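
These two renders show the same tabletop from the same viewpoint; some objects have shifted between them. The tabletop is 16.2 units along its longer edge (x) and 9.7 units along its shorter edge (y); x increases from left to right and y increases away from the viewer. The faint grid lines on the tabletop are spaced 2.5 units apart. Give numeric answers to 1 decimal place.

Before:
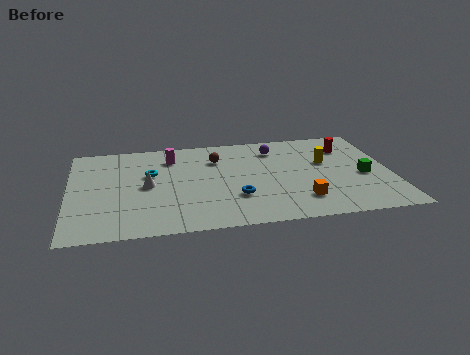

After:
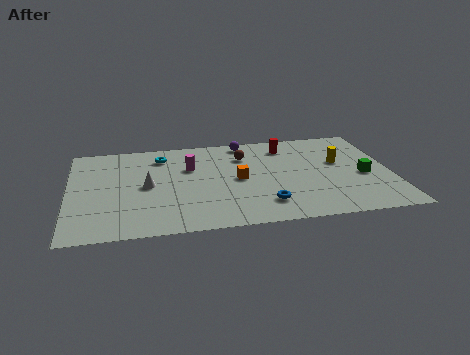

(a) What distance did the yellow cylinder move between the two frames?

0.7

From (13.0, 5.9) to (13.7, 5.8), the yellow cylinder covered √(0.7² + 0.1²) ≈ 0.7 units.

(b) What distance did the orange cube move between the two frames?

4.0

The orange cube was near (11.5, 2.2) before and (8.5, 4.8) after, so it travelled √(3.0² + 2.6²) ≈ 4.0 units.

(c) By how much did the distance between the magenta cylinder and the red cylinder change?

-3.8

They were about 9.0 units apart before and 5.2 after — 3.8 units closer together.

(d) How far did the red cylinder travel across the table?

3.2

From (14.2, 7.3) to (11.1, 7.9), the red cylinder covered √(3.1² + 0.6²) ≈ 3.2 units.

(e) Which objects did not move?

the green cube and the white cone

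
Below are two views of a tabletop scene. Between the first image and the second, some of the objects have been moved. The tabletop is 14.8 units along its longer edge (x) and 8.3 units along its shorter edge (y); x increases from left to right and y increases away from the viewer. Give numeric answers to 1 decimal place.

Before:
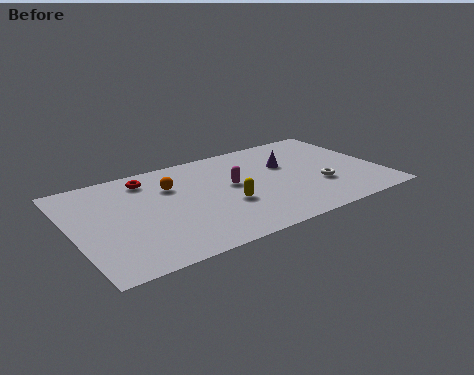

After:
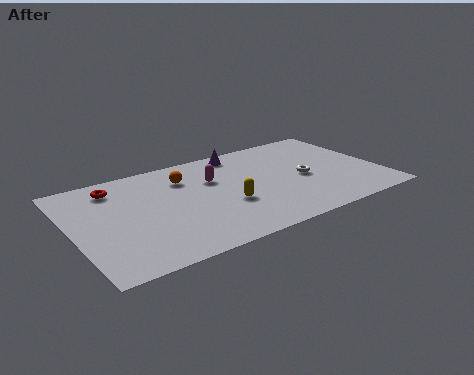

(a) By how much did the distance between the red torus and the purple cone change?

-0.6

Before: roughly 6.8 units apart; after: 6.2. That's 0.6 units closer together.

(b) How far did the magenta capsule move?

1.2

From (7.7, 4.6) to (6.9, 5.5), the magenta capsule covered √(0.8² + 0.9²) ≈ 1.2 units.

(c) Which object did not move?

the yellow capsule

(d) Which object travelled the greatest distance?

the purple cone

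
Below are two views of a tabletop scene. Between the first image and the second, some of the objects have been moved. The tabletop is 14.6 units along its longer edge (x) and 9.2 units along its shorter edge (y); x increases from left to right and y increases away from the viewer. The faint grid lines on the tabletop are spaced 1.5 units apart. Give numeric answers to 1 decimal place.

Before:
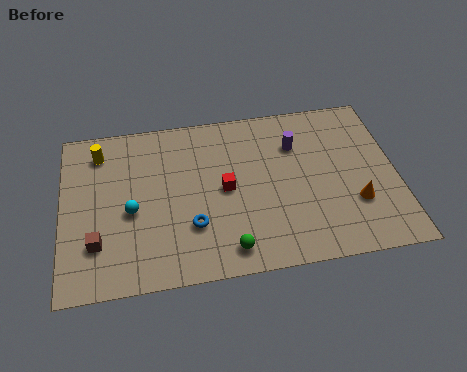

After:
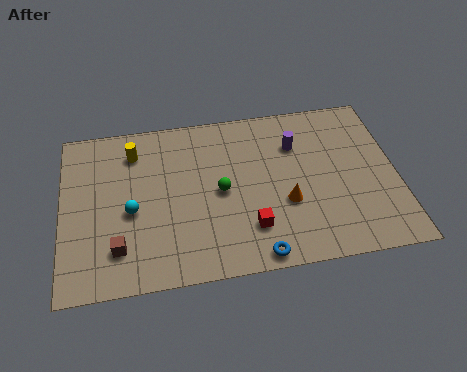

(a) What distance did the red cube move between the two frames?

2.5

From (7.1, 4.6) to (8.1, 2.3), the red cube covered √(1.0² + 2.3²) ≈ 2.5 units.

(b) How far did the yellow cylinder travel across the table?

1.5

The yellow cylinder was near (1.7, 7.5) before and (3.2, 7.3) after, so it travelled √(1.5² + 0.2²) ≈ 1.5 units.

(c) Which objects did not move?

the purple cylinder and the cyan sphere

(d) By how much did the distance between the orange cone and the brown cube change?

-3.8

They were about 11.2 units apart before and 7.4 after — 3.8 units closer together.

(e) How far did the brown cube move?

1.0

The brown cube was near (1.5, 2.5) before and (2.4, 2.1) after, so it travelled √(0.9² + 0.4²) ≈ 1.0 units.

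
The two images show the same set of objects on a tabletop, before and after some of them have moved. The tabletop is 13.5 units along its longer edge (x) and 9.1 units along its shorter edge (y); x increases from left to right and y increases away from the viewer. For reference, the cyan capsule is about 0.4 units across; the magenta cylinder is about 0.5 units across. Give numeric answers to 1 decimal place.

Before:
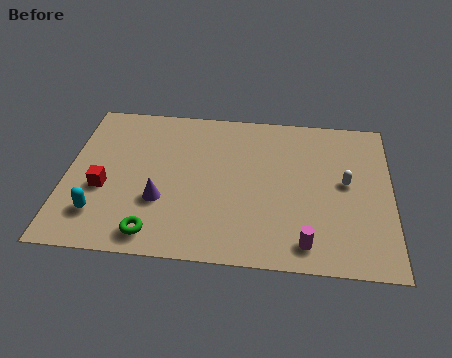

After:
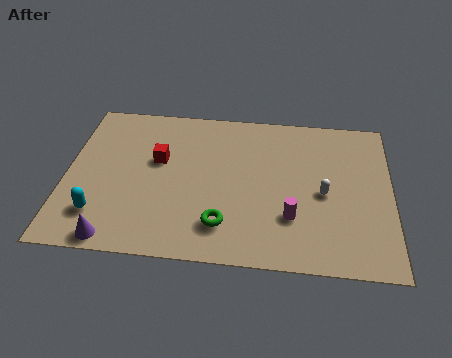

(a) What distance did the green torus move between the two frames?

2.9

The green torus moved from about (3.8, 1.2) to (6.6, 2.0), a distance of √(2.8² + 0.8²) ≈ 2.9.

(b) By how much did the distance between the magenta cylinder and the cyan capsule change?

-0.6

The distance was about 8.5 in the first image and 7.9 in the second, so they moved 0.6 units closer together.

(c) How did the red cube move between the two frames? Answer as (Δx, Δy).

(2.2, 1.9)

The red cube started near (1.6, 3.6) and ended near (3.8, 5.5).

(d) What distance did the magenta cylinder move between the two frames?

1.5

The magenta cylinder moved from about (10.0, 1.3) to (9.4, 2.7), a distance of √(0.6² + 1.4²) ≈ 1.5.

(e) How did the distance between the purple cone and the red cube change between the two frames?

+2.5

The distance was about 2.5 in the first image and 5.0 in the second, so they moved 2.5 units further apart.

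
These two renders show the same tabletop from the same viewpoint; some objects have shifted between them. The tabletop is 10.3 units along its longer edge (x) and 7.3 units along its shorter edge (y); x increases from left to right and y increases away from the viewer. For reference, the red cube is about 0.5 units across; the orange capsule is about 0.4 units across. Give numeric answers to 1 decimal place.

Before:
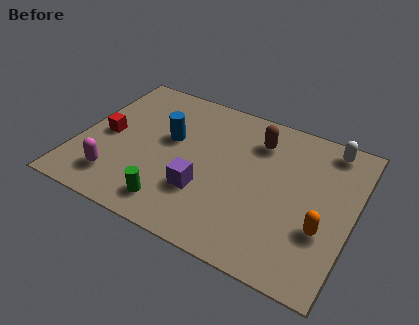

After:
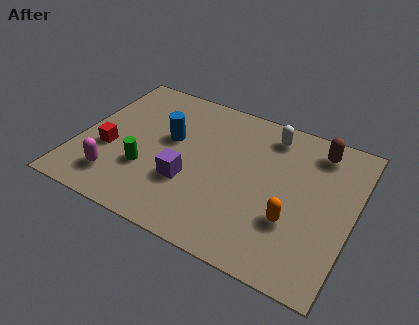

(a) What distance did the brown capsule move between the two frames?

2.3

The brown capsule moved from about (6.5, 5.6) to (8.7, 6.1), a distance of √(2.2² + 0.5²) ≈ 2.3.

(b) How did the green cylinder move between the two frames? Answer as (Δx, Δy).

(-1.2, 1.2)

From the two frames, the green cylinder sits at roughly (3.9, 1.2) before and (2.7, 2.4) after.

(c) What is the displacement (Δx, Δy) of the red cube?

(0.2, -0.7)

The red cube started near (1.0, 3.5) and ended near (1.2, 2.8).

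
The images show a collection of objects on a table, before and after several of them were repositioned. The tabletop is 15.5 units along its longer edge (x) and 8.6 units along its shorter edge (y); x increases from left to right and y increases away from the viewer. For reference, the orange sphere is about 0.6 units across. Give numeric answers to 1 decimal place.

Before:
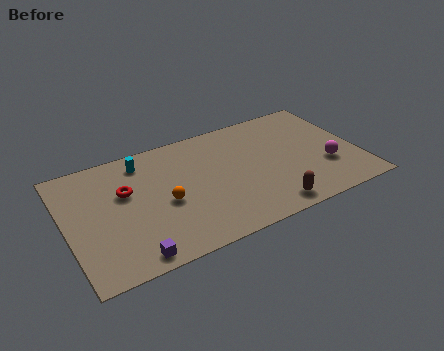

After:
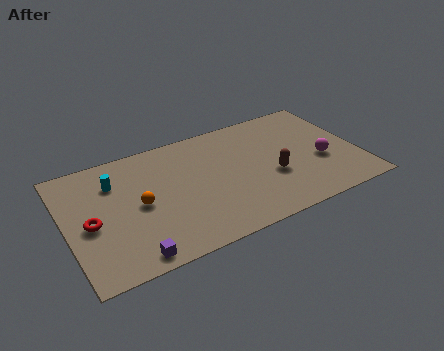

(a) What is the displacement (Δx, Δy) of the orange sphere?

(-1.3, 0.4)

The orange sphere started near (5.1, 3.8) and ended near (3.8, 4.2).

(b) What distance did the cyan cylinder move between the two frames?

1.8

From (4.3, 7.2) to (2.7, 6.3), the cyan cylinder covered √(1.6² + 0.9²) ≈ 1.8 units.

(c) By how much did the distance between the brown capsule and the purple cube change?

+0.9

The distance was about 7.3 in the first image and 8.2 in the second, so they moved 0.9 units further apart.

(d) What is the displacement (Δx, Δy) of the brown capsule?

(0.5, 2.2)

The brown capsule was at about (10.3, 1.1) and moved to about (10.8, 3.3).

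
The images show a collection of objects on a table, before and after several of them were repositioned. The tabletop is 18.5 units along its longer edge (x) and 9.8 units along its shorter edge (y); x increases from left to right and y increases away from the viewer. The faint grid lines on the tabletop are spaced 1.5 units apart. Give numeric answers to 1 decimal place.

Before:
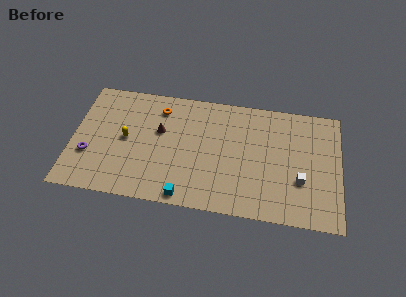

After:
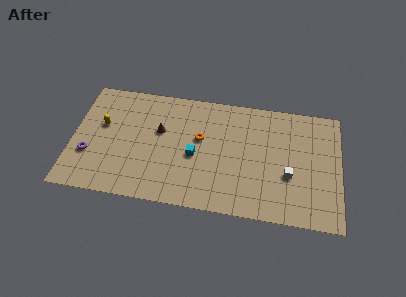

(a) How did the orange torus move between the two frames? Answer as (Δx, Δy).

(2.9, -2.1)

The orange torus was at about (5.9, 7.9) and moved to about (8.8, 5.8).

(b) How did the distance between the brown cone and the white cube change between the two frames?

-0.8

The distance was about 10.1 in the first image and 9.3 in the second, so they moved 0.8 units closer together.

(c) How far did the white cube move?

0.9

The white cube moved from about (15.8, 3.4) to (15.0, 3.7), a distance of √(0.8² + 0.3²) ≈ 0.9.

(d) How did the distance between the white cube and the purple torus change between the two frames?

-0.8

Before: roughly 14.6 units apart; after: 13.8. That's 0.8 units closer together.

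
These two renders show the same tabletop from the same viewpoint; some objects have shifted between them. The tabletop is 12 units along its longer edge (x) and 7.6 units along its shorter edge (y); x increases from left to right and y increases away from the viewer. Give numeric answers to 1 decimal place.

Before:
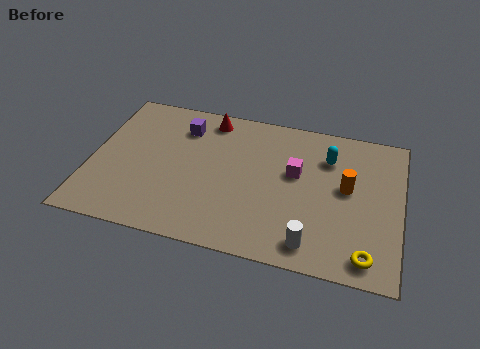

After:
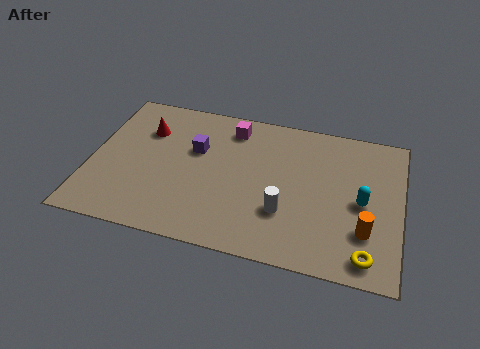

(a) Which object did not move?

the yellow torus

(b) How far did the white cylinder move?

1.7

From (8.7, 1.1) to (7.6, 2.4), the white cylinder covered √(1.1² + 1.3²) ≈ 1.7 units.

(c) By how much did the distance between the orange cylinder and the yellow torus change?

-2.1

They were about 3.3 units apart before and 1.2 after — 2.1 units closer together.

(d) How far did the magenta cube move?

3.2

The magenta cube was near (7.9, 4.5) before and (5.3, 6.3) after, so it travelled √(2.6² + 1.8²) ≈ 3.2 units.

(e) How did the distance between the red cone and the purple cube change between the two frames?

+0.9

Before: roughly 1.2 units apart; after: 2.1. That's 0.9 units further apart.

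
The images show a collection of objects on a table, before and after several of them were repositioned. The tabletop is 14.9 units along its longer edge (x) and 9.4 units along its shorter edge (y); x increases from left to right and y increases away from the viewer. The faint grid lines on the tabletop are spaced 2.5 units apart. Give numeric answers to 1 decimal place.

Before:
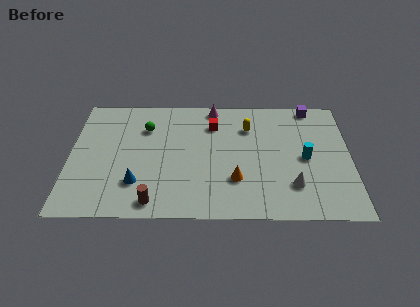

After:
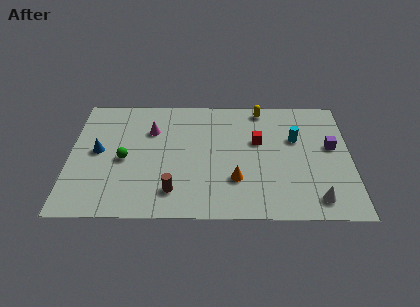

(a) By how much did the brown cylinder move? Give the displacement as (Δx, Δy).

(1.0, 0.8)

The brown cylinder was at about (4.5, 1.1) and moved to about (5.5, 1.9).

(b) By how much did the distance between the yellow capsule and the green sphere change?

+2.9

The distance was about 5.5 in the first image and 8.4 in the second, so they moved 2.9 units further apart.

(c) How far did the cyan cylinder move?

1.6

From (12.5, 4.5) to (12.0, 6.0), the cyan cylinder covered √(0.5² + 1.5²) ≈ 1.6 units.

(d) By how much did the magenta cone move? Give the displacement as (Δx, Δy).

(-3.3, -1.9)

From the two frames, the magenta cone sits at roughly (7.6, 8.5) before and (4.3, 6.6) after.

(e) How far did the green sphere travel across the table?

2.7

The green sphere was near (4.0, 6.8) before and (2.9, 4.3) after, so it travelled √(1.1² + 2.5²) ≈ 2.7 units.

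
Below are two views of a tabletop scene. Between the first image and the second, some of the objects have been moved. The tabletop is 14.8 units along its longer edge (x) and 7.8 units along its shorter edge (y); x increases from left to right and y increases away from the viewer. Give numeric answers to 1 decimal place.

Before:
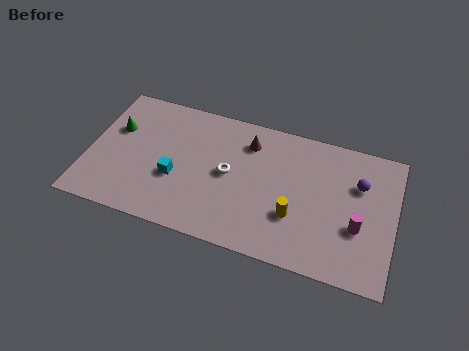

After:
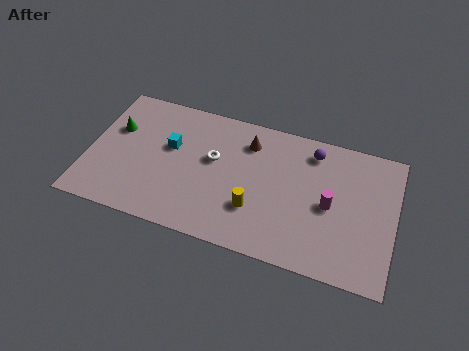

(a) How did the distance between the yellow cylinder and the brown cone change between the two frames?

-0.6

The distance was about 4.3 in the first image and 3.7 in the second, so they moved 0.6 units closer together.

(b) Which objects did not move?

the green cone and the brown cone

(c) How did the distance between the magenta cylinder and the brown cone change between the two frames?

-1.6

The distance was about 6.4 in the first image and 4.8 in the second, so they moved 1.6 units closer together.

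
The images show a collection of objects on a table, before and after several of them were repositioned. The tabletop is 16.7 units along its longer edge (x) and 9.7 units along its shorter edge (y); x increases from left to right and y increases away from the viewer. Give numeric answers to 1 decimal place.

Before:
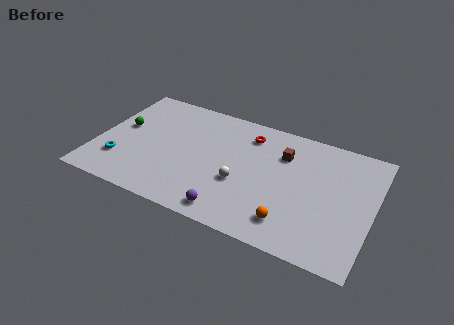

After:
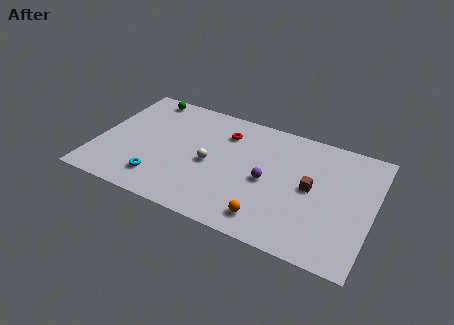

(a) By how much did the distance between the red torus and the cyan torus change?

-2.6

Before: roughly 9.0 units apart; after: 6.4. That's 2.6 units closer together.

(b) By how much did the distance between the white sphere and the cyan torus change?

-3.6

Before: roughly 7.4 units apart; after: 3.8. That's 3.6 units closer together.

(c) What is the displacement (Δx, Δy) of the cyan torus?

(2.5, -0.6)

From the two frames, the cyan torus sits at roughly (1.6, 2.6) before and (4.1, 2.0) after.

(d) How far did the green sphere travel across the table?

3.4

The green sphere moved from about (1.3, 5.5) to (2.3, 8.7), a distance of √(1.0² + 3.2²) ≈ 3.4.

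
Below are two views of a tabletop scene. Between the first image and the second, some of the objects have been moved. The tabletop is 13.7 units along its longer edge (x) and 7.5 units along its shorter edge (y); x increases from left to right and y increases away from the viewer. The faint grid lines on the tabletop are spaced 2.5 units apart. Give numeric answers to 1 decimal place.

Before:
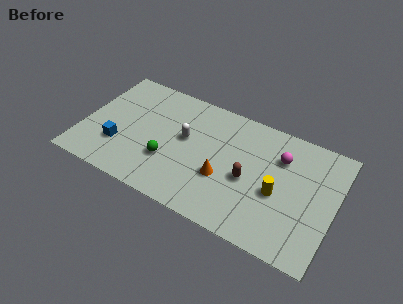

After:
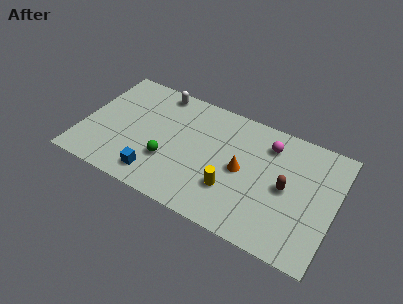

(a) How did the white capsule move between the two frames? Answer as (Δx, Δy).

(-1.8, 2.4)

The white capsule was at about (5.5, 4.3) and moved to about (3.7, 6.7).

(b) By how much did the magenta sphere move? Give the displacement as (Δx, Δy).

(-0.7, 0.5)

The magenta sphere was at about (10.6, 5.4) and moved to about (9.9, 5.9).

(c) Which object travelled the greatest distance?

the white capsule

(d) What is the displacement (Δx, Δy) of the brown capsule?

(2.0, 0.4)

The brown capsule was at about (9.1, 3.3) and moved to about (11.1, 3.7).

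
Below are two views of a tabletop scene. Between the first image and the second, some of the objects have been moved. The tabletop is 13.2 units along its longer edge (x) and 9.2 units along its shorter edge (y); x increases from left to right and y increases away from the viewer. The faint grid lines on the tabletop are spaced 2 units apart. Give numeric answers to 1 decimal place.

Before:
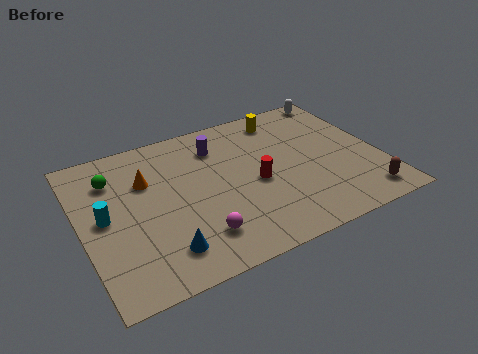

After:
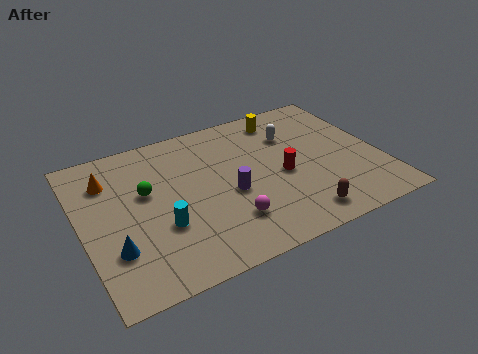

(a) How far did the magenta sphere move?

1.4

The magenta sphere moved from about (4.7, 2.0) to (6.1, 2.3), a distance of √(1.4² + 0.3²) ≈ 1.4.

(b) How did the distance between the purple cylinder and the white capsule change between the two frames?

-1.9

They were about 6.0 units apart before and 4.1 after — 1.9 units closer together.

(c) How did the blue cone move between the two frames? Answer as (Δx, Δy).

(-2.0, 0.9)

The blue cone was at about (3.2, 1.8) and moved to about (1.2, 2.7).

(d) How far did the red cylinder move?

1.2

The red cylinder moved from about (7.6, 4.1) to (8.8, 4.1), a distance of √(1.2² + 0.0²) ≈ 1.2.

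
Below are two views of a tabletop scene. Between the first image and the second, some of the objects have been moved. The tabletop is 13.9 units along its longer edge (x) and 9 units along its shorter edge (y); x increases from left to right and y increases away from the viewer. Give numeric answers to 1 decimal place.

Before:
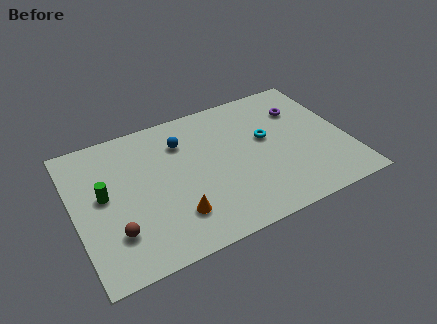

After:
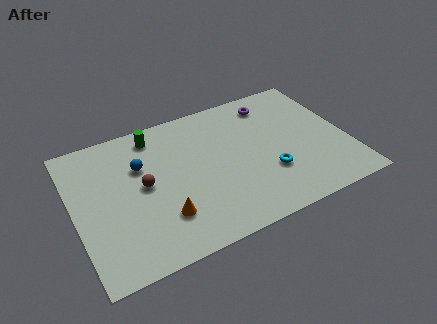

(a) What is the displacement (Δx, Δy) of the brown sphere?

(1.7, 2.3)

The brown sphere was at about (1.8, 2.4) and moved to about (3.5, 4.7).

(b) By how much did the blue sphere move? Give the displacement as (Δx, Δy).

(-2.2, -0.7)

The blue sphere started near (5.7, 6.7) and ended near (3.5, 6.0).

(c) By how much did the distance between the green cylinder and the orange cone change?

+1.0

They were about 4.3 units apart before and 5.3 after — 1.0 units further apart.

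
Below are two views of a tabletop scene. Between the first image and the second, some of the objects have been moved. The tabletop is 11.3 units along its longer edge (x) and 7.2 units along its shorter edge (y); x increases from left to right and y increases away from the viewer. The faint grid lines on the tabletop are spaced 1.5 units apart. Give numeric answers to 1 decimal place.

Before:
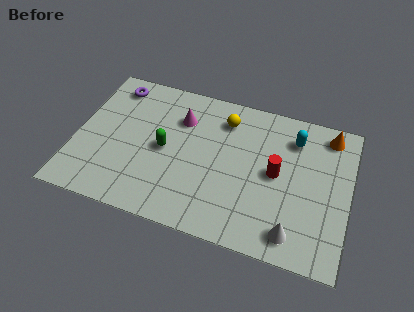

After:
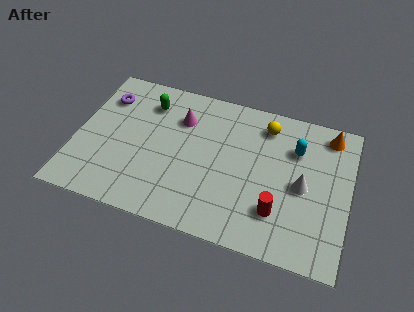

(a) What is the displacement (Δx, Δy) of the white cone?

(0.2, 2.3)

From the two frames, the white cone sits at roughly (9.2, 1.1) before and (9.4, 3.4) after.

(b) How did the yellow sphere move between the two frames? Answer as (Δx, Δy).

(1.7, 0.2)

The yellow sphere started near (6.0, 5.7) and ended near (7.7, 5.9).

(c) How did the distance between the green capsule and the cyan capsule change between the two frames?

+0.6

They were about 5.6 units apart before and 6.2 after — 0.6 units further apart.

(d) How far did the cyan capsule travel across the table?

0.5

The cyan capsule moved from about (8.9, 5.6) to (9.0, 5.1), a distance of √(0.1² + 0.5²) ≈ 0.5.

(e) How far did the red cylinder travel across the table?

1.8

The red cylinder was near (8.3, 3.7) before and (8.5, 1.9) after, so it travelled √(0.2² + 1.8²) ≈ 1.8 units.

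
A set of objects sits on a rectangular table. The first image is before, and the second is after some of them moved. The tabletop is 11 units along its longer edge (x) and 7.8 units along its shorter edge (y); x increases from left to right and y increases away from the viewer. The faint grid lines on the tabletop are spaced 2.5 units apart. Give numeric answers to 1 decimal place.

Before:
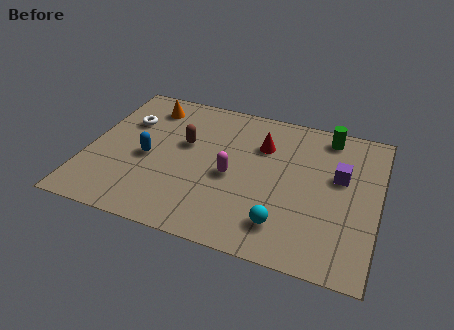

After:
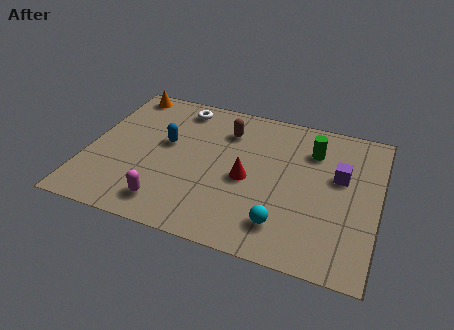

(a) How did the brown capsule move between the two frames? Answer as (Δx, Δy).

(1.5, 1.2)

From the two frames, the brown capsule sits at roughly (3.6, 4.7) before and (5.1, 5.9) after.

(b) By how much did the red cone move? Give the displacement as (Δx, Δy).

(-0.4, -2.0)

The red cone started near (6.5, 5.5) and ended near (6.1, 3.5).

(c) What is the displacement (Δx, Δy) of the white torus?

(1.9, 1.4)

The white torus started near (1.3, 5.3) and ended near (3.2, 6.7).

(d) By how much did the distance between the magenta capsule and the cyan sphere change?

+1.5

The distance was about 2.8 in the first image and 4.3 in the second, so they moved 1.5 units further apart.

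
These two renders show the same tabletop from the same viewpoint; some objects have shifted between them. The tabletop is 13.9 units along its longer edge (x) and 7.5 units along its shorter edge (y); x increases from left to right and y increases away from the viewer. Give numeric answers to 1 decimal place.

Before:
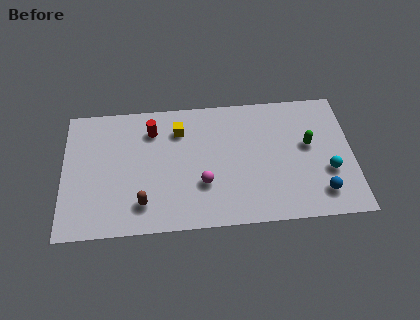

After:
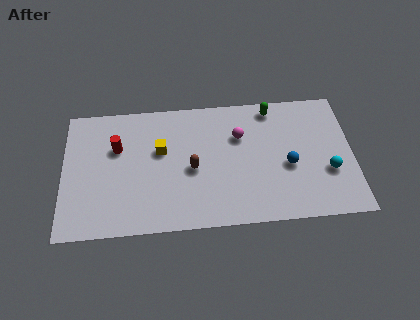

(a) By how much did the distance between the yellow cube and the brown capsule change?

-2.6

They were about 4.5 units apart before and 1.9 after — 2.6 units closer together.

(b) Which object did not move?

the cyan sphere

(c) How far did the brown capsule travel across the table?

3.0

The brown capsule moved from about (3.8, 1.6) to (6.2, 3.4), a distance of √(2.4² + 1.8²) ≈ 3.0.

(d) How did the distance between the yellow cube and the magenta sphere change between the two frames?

+0.4

They were about 3.4 units apart before and 3.8 after — 0.4 units further apart.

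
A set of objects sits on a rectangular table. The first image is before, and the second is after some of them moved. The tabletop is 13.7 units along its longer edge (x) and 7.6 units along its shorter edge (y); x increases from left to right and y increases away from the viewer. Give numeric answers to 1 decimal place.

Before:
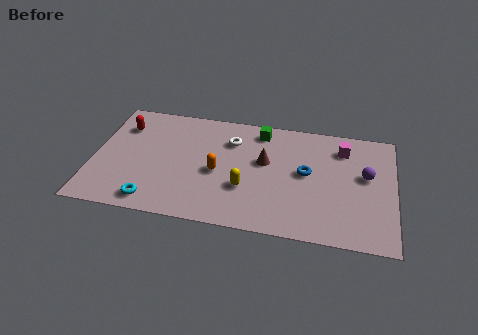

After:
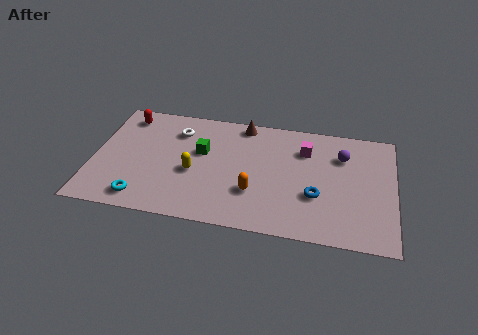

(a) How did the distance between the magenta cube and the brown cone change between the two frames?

-0.7

The distance was about 3.8 in the first image and 3.1 in the second, so they moved 0.7 units closer together.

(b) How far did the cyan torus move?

0.5

The cyan torus moved from about (2.9, 1.0) to (2.4, 1.1), a distance of √(0.5² + 0.1²) ≈ 0.5.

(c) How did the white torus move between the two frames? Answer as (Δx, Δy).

(-2.5, 0.2)

The white torus was at about (6.2, 5.6) and moved to about (3.7, 5.8).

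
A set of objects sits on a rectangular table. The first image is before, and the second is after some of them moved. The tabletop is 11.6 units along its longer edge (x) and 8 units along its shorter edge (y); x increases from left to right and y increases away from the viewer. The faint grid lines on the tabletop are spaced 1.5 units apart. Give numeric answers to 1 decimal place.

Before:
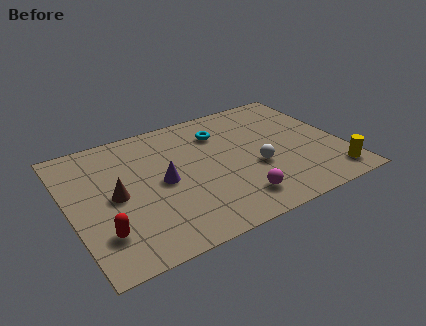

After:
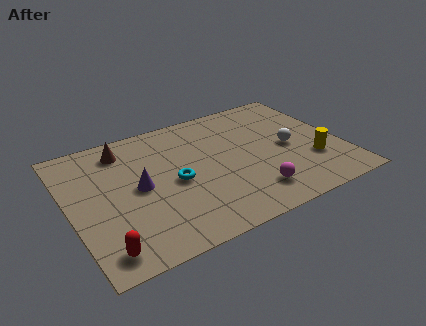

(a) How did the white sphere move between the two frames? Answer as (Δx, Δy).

(1.6, 0.7)

From the two frames, the white sphere sits at roughly (7.8, 3.1) before and (9.4, 3.8) after.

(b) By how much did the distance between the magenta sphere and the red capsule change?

+0.8

The distance was about 5.6 in the first image and 6.4 in the second, so they moved 0.8 units further apart.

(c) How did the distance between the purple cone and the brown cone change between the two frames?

+0.6

The distance was about 2.0 in the first image and 2.6 in the second, so they moved 0.6 units further apart.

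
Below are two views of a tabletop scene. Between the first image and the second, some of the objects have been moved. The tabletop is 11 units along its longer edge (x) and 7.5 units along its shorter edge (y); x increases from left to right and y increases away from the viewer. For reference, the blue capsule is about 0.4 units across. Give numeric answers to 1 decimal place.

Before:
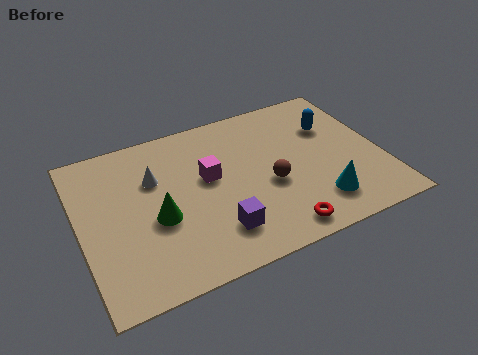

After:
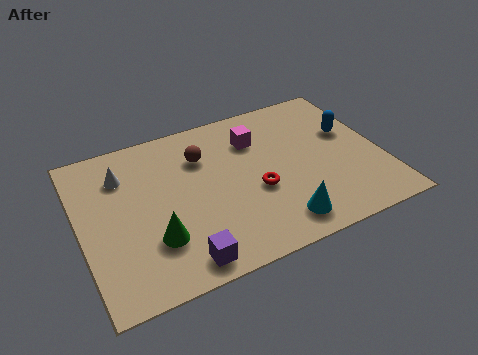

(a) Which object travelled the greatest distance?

the brown sphere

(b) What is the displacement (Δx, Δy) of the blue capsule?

(0.6, -0.5)

The blue capsule started near (9.4, 5.1) and ended near (10.0, 4.6).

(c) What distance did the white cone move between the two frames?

1.3

The white cone moved from about (2.8, 5.0) to (1.7, 5.6), a distance of √(1.1² + 0.6²) ≈ 1.3.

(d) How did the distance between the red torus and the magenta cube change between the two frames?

-1.5

Before: roughly 4.0 units apart; after: 2.5. That's 1.5 units closer together.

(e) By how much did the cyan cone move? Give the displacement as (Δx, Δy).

(-1.5, -0.4)

The cyan cone started near (8.4, 1.6) and ended near (6.9, 1.2).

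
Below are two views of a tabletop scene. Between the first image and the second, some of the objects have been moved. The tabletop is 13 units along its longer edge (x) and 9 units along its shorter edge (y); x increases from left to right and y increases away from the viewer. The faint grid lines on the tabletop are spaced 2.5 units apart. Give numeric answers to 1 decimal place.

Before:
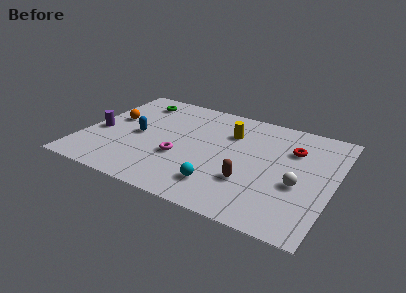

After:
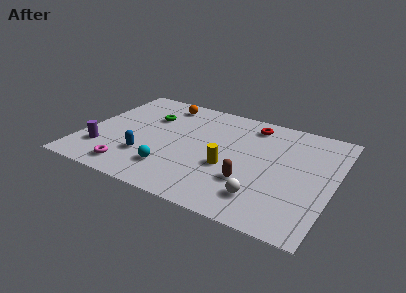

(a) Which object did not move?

the brown capsule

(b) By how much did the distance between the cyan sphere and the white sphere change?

+0.6

The distance was about 4.2 in the first image and 4.8 in the second, so they moved 0.6 units further apart.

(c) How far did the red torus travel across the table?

2.6

The red torus was near (10.7, 6.3) before and (8.4, 7.6) after, so it travelled √(2.3² + 1.3²) ≈ 2.6 units.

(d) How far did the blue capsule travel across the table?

1.8

From (2.8, 4.3) to (3.5, 2.6), the blue capsule covered √(0.7² + 1.7²) ≈ 1.8 units.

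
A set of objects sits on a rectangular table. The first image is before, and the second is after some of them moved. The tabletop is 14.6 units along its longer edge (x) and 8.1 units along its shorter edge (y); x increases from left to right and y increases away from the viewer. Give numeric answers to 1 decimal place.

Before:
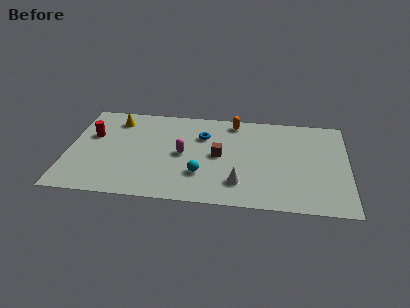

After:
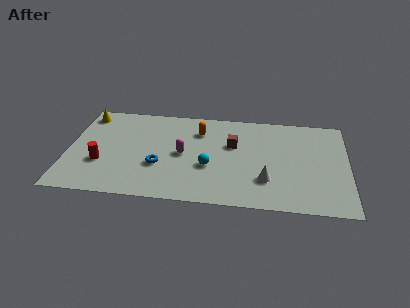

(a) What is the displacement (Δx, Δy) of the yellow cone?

(-1.6, 0.3)

The yellow cone started near (2.4, 6.6) and ended near (0.8, 6.9).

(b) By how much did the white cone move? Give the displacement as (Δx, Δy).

(1.4, 0.4)

The white cone started near (9.0, 1.9) and ended near (10.4, 2.3).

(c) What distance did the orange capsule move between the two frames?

2.1

The orange capsule was near (8.6, 7.1) before and (6.8, 6.1) after, so it travelled √(1.8² + 1.0²) ≈ 2.1 units.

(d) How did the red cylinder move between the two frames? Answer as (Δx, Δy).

(0.6, -2.3)

The red cylinder started near (1.2, 5.1) and ended near (1.8, 2.8).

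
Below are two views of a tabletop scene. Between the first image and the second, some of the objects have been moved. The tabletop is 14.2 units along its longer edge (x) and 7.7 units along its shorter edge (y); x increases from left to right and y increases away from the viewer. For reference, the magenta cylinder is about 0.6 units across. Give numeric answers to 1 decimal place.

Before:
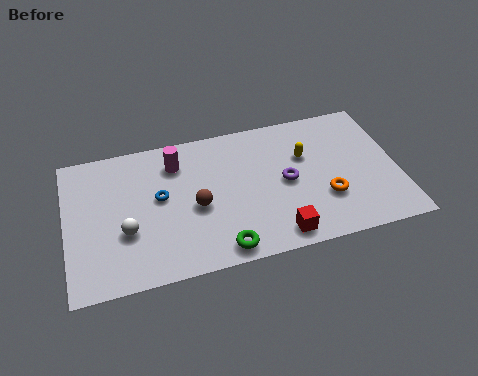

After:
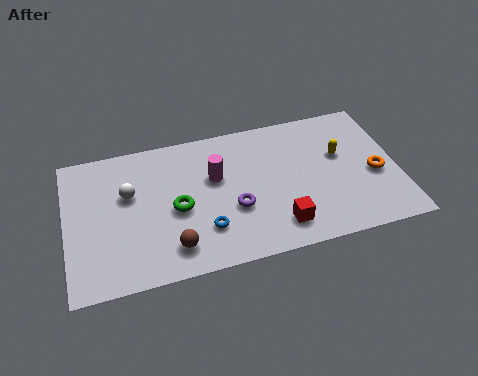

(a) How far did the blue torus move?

2.8

From (4.0, 4.3) to (5.8, 2.1), the blue torus covered √(1.8² + 2.2²) ≈ 2.8 units.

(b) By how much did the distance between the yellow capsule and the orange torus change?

-0.6

They were about 2.6 units apart before and 2.0 after — 0.6 units closer together.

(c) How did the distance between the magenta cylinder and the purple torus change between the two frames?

-3.1

They were about 5.1 units apart before and 2.0 after — 3.1 units closer together.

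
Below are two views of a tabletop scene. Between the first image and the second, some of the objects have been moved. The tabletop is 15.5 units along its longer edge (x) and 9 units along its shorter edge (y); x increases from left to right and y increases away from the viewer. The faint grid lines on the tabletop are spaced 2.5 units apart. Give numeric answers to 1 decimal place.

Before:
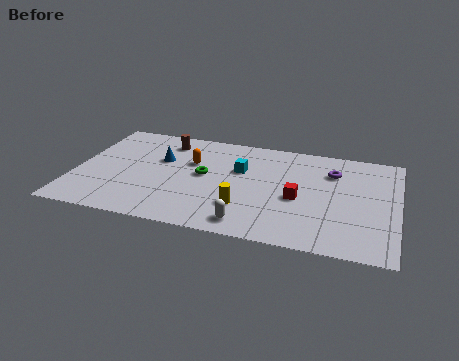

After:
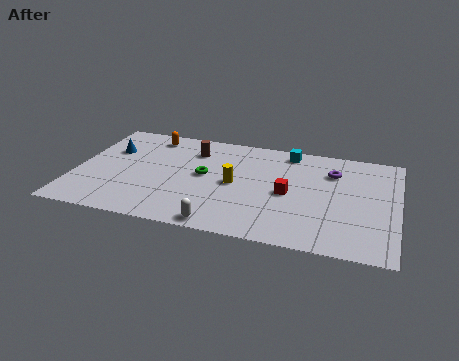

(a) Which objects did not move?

the green torus and the purple torus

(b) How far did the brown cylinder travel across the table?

1.5

From (4.1, 7.4) to (5.5, 6.9), the brown cylinder covered √(1.4² + 0.5²) ≈ 1.5 units.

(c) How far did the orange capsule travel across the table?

2.9

The orange capsule moved from about (5.5, 5.8) to (3.3, 7.7), a distance of √(2.2² + 1.9²) ≈ 2.9.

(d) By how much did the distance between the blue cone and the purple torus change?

+2.5

The distance was about 8.3 in the first image and 10.8 in the second, so they moved 2.5 units further apart.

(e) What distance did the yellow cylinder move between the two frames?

2.0

The yellow cylinder was near (8.3, 2.5) before and (7.7, 4.4) after, so it travelled √(0.6² + 1.9²) ≈ 2.0 units.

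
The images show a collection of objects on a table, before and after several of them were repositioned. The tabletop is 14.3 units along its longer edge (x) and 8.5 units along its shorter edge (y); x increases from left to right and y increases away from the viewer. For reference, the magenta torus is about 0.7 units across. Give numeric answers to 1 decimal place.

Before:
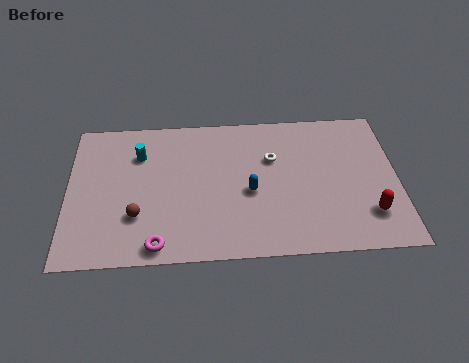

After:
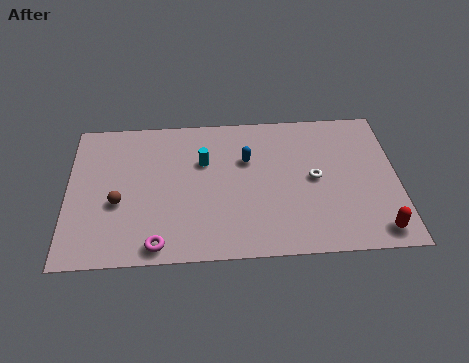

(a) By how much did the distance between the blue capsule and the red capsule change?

+1.8

The distance was about 5.3 in the first image and 7.1 in the second, so they moved 1.8 units further apart.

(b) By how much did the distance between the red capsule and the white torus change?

-1.3

The distance was about 5.4 in the first image and 4.1 in the second, so they moved 1.3 units closer together.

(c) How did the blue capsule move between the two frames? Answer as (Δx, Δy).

(-0.1, 1.9)

From the two frames, the blue capsule sits at roughly (7.9, 3.7) before and (7.8, 5.6) after.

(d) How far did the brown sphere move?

1.1

From (3.0, 2.6) to (2.2, 3.4), the brown sphere covered √(0.8² + 0.8²) ≈ 1.1 units.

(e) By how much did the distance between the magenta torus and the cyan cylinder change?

-0.3

Before: roughly 5.4 units apart; after: 5.1. That's 0.3 units closer together.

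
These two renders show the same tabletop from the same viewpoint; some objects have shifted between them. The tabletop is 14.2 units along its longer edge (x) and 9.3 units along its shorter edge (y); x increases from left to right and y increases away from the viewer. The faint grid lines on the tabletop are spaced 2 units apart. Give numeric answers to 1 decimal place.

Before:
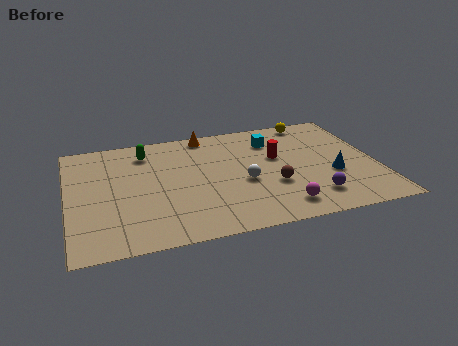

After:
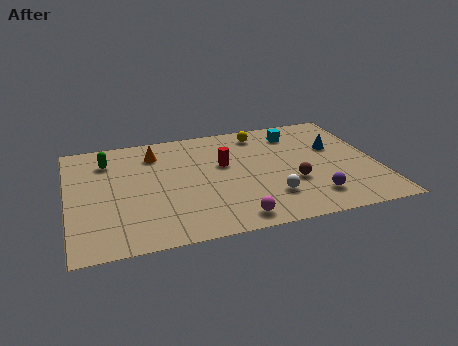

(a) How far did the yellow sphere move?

2.5

The yellow sphere moved from about (11.6, 8.4) to (9.1, 7.9), a distance of √(2.5² + 0.5²) ≈ 2.5.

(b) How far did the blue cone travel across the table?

2.3

From (12.1, 3.5) to (12.4, 5.8), the blue cone covered √(0.3² + 2.3²) ≈ 2.3 units.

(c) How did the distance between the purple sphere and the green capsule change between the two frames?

+1.3

Before: roughly 9.2 units apart; after: 10.5. That's 1.3 units further apart.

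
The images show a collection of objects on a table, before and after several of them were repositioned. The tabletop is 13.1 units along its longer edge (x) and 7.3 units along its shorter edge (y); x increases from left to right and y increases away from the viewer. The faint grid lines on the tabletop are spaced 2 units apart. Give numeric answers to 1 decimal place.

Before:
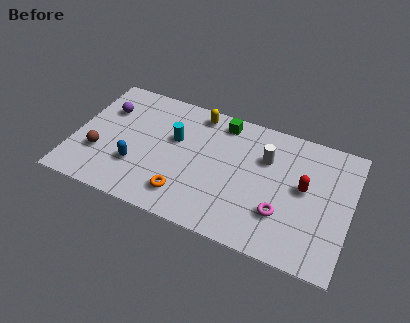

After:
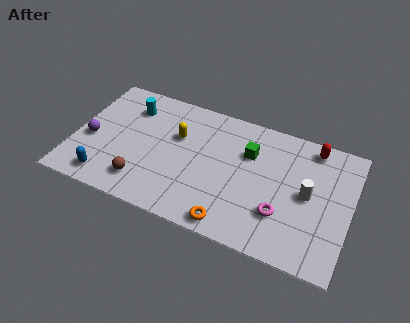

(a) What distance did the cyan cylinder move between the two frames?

2.5

The cyan cylinder was near (4.7, 4.5) before and (2.4, 5.6) after, so it travelled √(2.3² + 1.1²) ≈ 2.5 units.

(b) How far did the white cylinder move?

2.5

The white cylinder was near (9.0, 5.0) before and (11.1, 3.7) after, so it travelled √(2.1² + 1.3²) ≈ 2.5 units.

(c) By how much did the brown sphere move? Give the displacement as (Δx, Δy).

(2.2, -0.9)

The brown sphere was at about (1.3, 2.4) and moved to about (3.5, 1.5).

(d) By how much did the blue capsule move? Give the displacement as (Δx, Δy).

(-1.3, -1.2)

The blue capsule started near (3.1, 2.3) and ended near (1.8, 1.1).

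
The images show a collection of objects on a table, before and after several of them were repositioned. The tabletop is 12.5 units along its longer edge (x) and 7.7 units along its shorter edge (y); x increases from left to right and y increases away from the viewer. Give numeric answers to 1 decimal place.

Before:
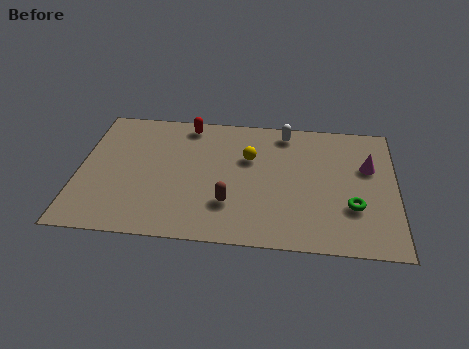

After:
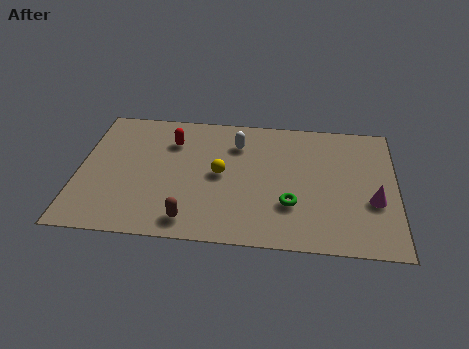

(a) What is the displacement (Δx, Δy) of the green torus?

(-2.4, -0.1)

The green torus started near (10.8, 2.5) and ended near (8.4, 2.4).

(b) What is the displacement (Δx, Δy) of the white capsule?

(-1.9, -0.9)

The white capsule was at about (8.1, 6.7) and moved to about (6.2, 5.8).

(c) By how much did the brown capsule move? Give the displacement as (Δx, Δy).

(-1.5, -1.1)

The brown capsule was at about (6.0, 2.2) and moved to about (4.5, 1.1).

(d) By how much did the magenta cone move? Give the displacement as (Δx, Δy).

(0.2, -2.0)

From the two frames, the magenta cone sits at roughly (11.4, 4.9) before and (11.6, 2.9) after.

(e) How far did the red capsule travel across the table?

1.3

The red capsule moved from about (4.2, 6.8) to (3.6, 5.7), a distance of √(0.6² + 1.1²) ≈ 1.3.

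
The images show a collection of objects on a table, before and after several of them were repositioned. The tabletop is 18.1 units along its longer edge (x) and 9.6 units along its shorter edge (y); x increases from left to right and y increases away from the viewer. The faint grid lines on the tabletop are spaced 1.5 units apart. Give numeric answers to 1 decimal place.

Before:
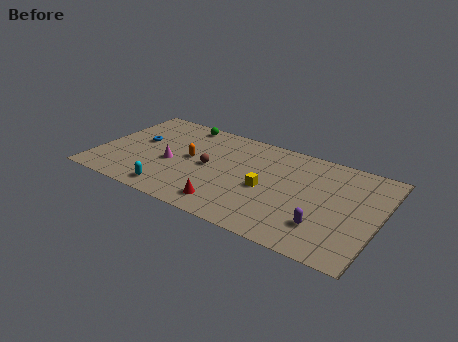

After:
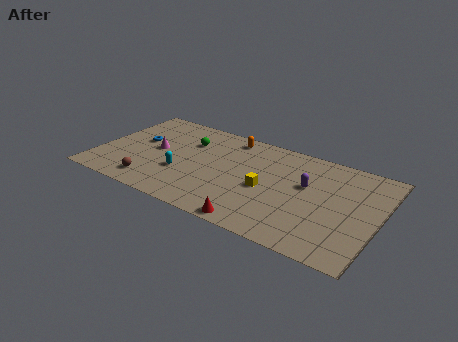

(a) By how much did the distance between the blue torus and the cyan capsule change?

-1.3

Before: roughly 5.1 units apart; after: 3.8. That's 1.3 units closer together.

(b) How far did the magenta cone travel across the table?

1.5

From (4.8, 4.1) to (3.6, 5.0), the magenta cone covered √(1.2² + 0.9²) ≈ 1.5 units.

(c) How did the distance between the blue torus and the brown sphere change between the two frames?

-0.7

The distance was about 4.9 in the first image and 4.2 in the second, so they moved 0.7 units closer together.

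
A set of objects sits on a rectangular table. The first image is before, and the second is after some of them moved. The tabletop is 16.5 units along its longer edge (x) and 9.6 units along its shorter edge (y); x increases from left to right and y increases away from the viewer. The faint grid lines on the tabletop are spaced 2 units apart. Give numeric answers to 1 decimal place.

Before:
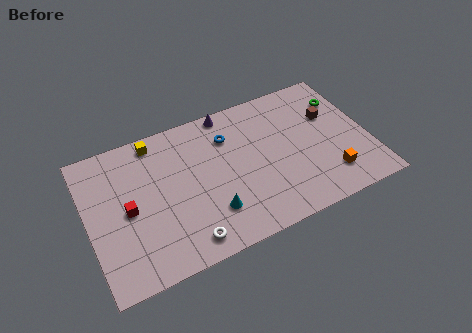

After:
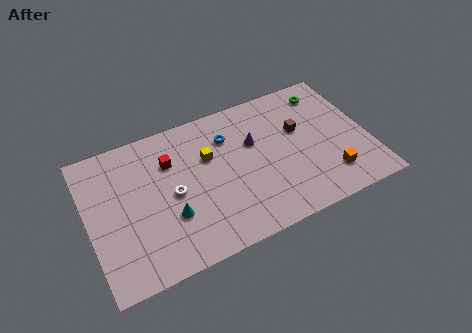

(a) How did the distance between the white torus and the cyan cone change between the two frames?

-0.6

Before: roughly 2.0 units apart; after: 1.4. That's 0.6 units closer together.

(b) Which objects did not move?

the orange cube and the blue torus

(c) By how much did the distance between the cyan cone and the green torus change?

+1.3

Before: roughly 9.7 units apart; after: 11.0. That's 1.3 units further apart.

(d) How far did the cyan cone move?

2.4

From (6.9, 2.5) to (4.6, 3.2), the cyan cone covered √(2.3² + 0.7²) ≈ 2.4 units.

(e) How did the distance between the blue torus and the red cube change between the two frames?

-3.2

Before: roughly 6.7 units apart; after: 3.5. That's 3.2 units closer together.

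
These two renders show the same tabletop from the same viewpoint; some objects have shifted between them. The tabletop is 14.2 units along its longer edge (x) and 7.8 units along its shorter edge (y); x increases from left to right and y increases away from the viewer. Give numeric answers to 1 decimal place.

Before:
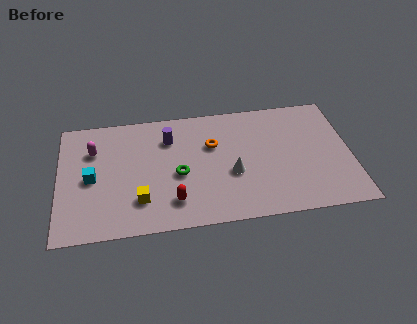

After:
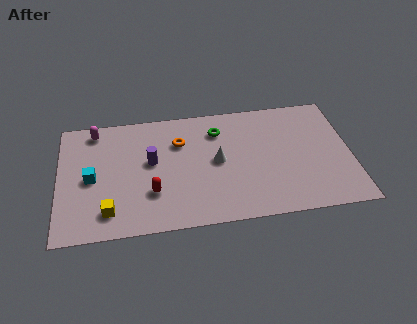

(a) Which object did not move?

the cyan cube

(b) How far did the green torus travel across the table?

3.3

From (5.8, 3.4) to (7.8, 6.0), the green torus covered √(2.0² + 2.6²) ≈ 3.3 units.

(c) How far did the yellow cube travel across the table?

1.6

From (3.9, 2.0) to (2.4, 1.5), the yellow cube covered √(1.5² + 0.5²) ≈ 1.6 units.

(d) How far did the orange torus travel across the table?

1.6

The orange torus was near (7.5, 5.1) before and (5.9, 5.5) after, so it travelled √(1.6² + 0.4²) ≈ 1.6 units.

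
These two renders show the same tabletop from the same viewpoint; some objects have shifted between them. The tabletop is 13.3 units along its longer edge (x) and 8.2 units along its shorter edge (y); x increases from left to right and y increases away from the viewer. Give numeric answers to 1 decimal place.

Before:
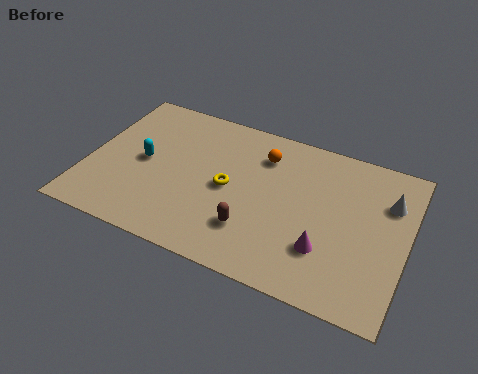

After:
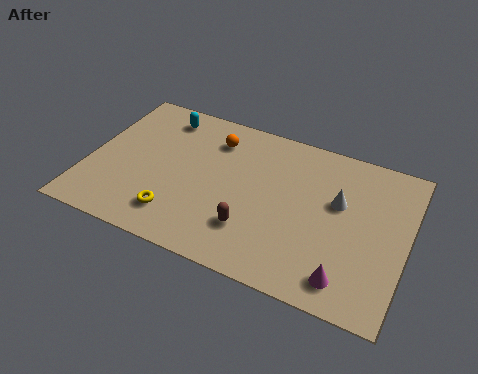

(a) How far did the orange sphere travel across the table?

2.1

The orange sphere moved from about (7.1, 6.3) to (5.0, 6.4), a distance of √(2.1² + 0.1²) ≈ 2.1.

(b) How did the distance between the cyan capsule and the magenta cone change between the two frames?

+2.1

Before: roughly 8.0 units apart; after: 10.1. That's 2.1 units further apart.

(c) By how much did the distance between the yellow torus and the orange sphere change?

+2.2

The distance was about 2.6 in the first image and 4.8 in the second, so they moved 2.2 units further apart.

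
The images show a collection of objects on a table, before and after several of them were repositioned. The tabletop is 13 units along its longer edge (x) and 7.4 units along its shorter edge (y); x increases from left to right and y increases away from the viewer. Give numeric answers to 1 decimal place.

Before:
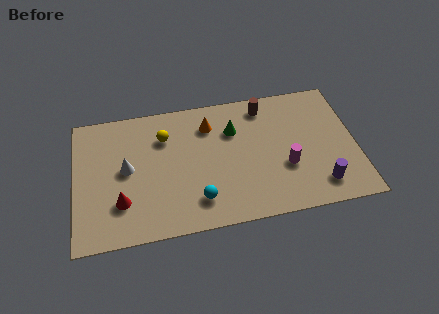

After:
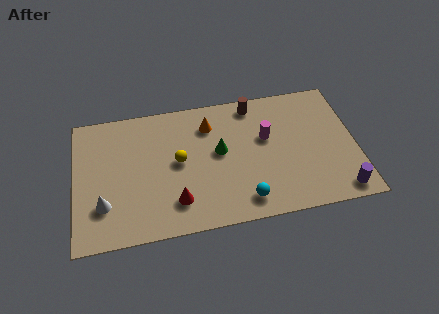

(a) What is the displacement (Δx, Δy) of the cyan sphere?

(2.1, -0.4)

The cyan sphere was at about (5.6, 1.6) and moved to about (7.7, 1.2).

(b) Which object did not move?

the orange cone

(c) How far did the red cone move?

2.5

From (2.1, 2.1) to (4.6, 1.7), the red cone covered √(2.5² + 0.4²) ≈ 2.5 units.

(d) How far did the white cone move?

2.1

From (2.4, 3.9) to (1.3, 2.1), the white cone covered √(1.1² + 1.8²) ≈ 2.1 units.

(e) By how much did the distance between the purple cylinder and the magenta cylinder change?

+2.8

They were about 2.0 units apart before and 4.8 after — 2.8 units further apart.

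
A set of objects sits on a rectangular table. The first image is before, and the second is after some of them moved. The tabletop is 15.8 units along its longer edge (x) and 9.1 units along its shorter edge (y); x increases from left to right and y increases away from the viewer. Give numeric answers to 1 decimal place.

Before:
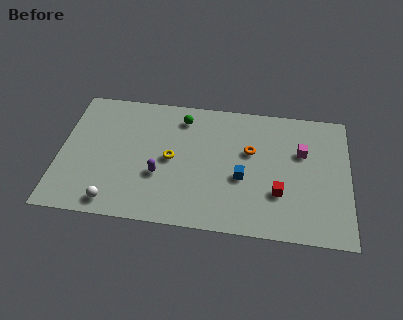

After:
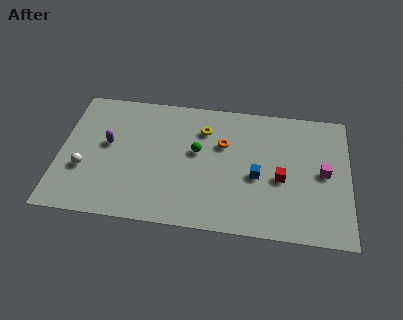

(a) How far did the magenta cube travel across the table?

1.8

The magenta cube moved from about (13.2, 5.9) to (14.4, 4.6), a distance of √(1.2² + 1.3²) ≈ 1.8.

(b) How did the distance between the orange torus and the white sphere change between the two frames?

-0.6

Before: roughly 8.6 units apart; after: 8.0. That's 0.6 units closer together.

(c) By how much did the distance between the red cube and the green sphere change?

-2.3

Before: roughly 7.1 units apart; after: 4.8. That's 2.3 units closer together.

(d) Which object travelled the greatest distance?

the purple capsule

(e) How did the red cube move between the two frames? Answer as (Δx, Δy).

(0.1, 1.0)

The red cube was at about (12.0, 2.9) and moved to about (12.1, 3.9).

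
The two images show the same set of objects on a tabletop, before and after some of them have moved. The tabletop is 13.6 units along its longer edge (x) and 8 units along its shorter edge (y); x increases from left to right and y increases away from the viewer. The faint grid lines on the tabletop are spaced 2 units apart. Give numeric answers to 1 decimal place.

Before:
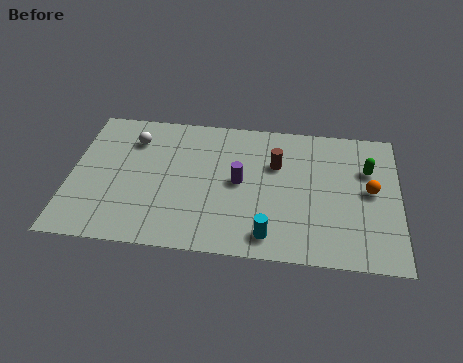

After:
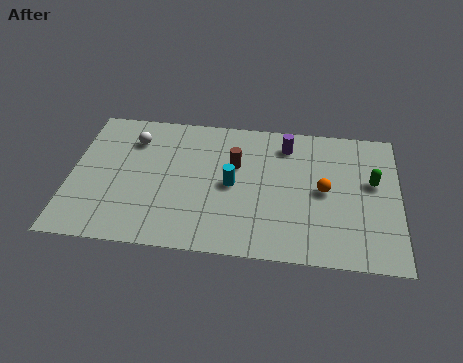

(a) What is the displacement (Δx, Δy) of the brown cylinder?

(-1.7, -0.2)

From the two frames, the brown cylinder sits at roughly (8.5, 5.3) before and (6.8, 5.1) after.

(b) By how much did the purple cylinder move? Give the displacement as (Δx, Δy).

(1.9, 2.4)

The purple cylinder started near (7.0, 4.1) and ended near (8.9, 6.5).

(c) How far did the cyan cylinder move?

3.1

From (8.3, 1.2) to (6.7, 3.9), the cyan cylinder covered √(1.6² + 2.7²) ≈ 3.1 units.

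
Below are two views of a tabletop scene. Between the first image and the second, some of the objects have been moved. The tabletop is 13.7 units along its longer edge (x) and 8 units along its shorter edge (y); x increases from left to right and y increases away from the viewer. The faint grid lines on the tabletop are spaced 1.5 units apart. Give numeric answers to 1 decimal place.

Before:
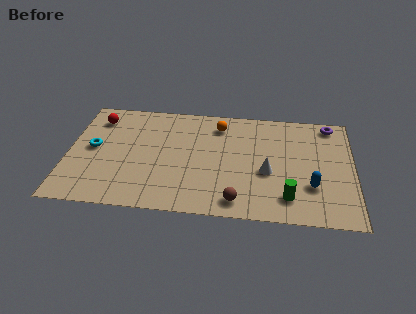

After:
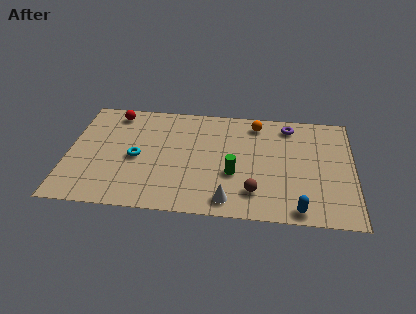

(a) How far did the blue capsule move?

1.8

From (11.7, 2.5) to (11.1, 0.8), the blue capsule covered √(0.6² + 1.7²) ≈ 1.8 units.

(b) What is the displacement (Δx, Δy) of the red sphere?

(0.8, 0.5)

The red sphere started near (1.3, 6.4) and ended near (2.1, 6.9).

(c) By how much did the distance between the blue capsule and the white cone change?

+1.1

Before: roughly 2.2 units apart; after: 3.3. That's 1.1 units further apart.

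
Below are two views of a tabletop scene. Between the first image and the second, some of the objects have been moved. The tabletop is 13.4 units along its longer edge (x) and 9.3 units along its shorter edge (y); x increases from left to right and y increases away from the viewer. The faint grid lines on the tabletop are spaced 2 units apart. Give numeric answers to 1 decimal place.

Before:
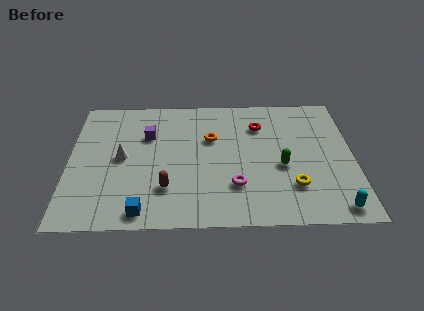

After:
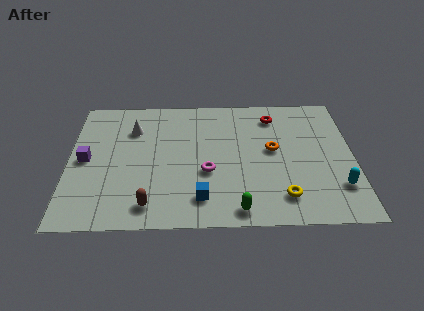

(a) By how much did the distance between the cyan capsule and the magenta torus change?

+1.3

They were about 4.9 units apart before and 6.2 after — 1.3 units further apart.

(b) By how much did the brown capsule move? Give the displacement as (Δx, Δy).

(-0.8, -1.1)

From the two frames, the brown capsule sits at roughly (4.6, 2.5) before and (3.8, 1.4) after.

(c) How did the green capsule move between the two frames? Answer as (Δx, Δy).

(-2.1, -2.9)

The green capsule was at about (10.0, 3.9) and moved to about (7.9, 1.0).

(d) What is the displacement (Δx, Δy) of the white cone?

(0.5, 2.1)

The white cone started near (2.5, 4.7) and ended near (3.0, 6.8).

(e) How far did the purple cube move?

3.4

From (3.7, 6.3) to (0.8, 4.6), the purple cube covered √(2.9² + 1.7²) ≈ 3.4 units.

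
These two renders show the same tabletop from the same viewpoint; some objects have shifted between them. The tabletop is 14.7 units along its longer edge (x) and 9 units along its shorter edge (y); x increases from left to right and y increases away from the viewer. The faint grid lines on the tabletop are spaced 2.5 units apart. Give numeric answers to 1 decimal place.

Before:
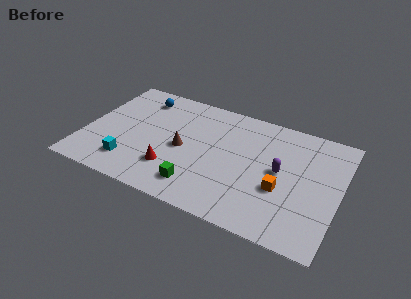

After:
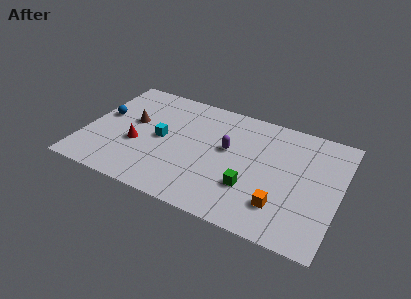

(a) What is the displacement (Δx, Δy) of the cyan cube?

(1.5, 2.6)

The cyan cube started near (2.9, 1.9) and ended near (4.4, 4.5).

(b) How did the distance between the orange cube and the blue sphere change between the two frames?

+1.5

They were about 9.6 units apart before and 11.1 after — 1.5 units further apart.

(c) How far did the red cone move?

2.5

The red cone was near (5.3, 2.4) before and (3.1, 3.5) after, so it travelled √(2.2² + 1.1²) ≈ 2.5 units.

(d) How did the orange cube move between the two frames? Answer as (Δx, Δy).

(0.1, -1.2)

The orange cube started near (11.5, 3.4) and ended near (11.6, 2.2).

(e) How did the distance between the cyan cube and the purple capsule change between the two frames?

-5.0

The distance was about 8.9 in the first image and 3.9 in the second, so they moved 5.0 units closer together.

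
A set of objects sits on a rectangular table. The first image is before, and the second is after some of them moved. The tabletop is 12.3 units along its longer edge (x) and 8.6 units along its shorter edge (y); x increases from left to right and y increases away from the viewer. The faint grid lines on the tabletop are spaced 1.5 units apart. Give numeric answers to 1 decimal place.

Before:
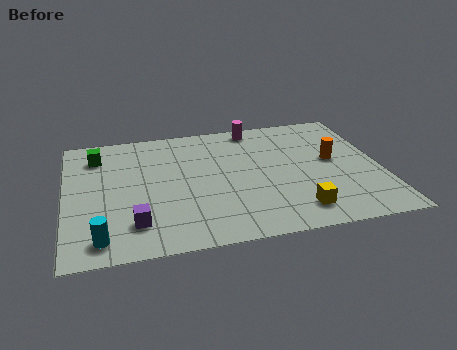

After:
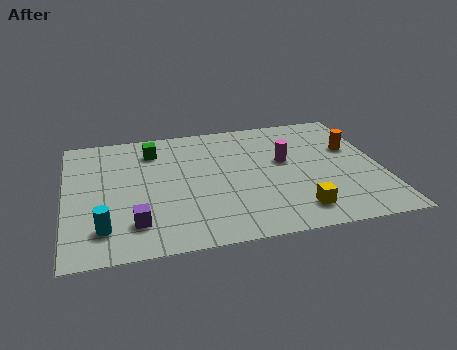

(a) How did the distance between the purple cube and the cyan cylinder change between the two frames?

-0.3

The distance was about 1.5 in the first image and 1.2 in the second, so they moved 0.3 units closer together.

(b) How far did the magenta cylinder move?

2.9

From (7.6, 7.7) to (8.6, 5.0), the magenta cylinder covered √(1.0² + 2.7²) ≈ 2.9 units.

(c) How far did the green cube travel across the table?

2.2

The green cube was near (1.3, 6.8) before and (3.5, 6.8) after, so it travelled √(2.2² + 0.0²) ≈ 2.2 units.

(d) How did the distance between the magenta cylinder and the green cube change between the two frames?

-1.0

Before: roughly 6.4 units apart; after: 5.4. That's 1.0 units closer together.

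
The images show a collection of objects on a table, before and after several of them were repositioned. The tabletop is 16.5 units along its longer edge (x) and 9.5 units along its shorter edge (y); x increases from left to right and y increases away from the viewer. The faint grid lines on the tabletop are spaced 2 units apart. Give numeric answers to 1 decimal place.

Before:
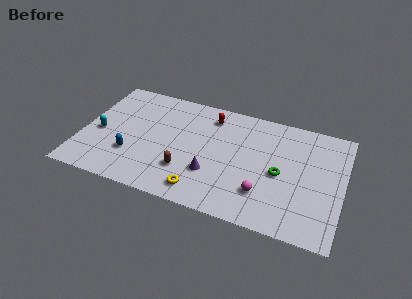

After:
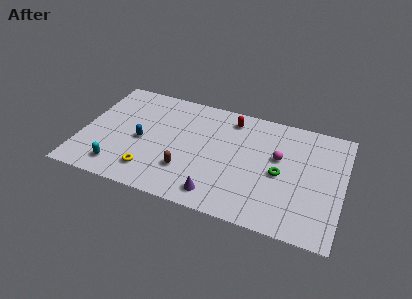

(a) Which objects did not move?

the green torus and the brown capsule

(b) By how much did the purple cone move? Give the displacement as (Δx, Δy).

(0.5, -1.6)

The purple cone was at about (8.4, 3.0) and moved to about (8.9, 1.4).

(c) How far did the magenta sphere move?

3.3

From (11.7, 2.5) to (12.4, 5.7), the magenta sphere covered √(0.7² + 3.2²) ≈ 3.3 units.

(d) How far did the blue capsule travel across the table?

1.5

The blue capsule was near (3.3, 2.9) before and (3.8, 4.3) after, so it travelled √(0.5² + 1.4²) ≈ 1.5 units.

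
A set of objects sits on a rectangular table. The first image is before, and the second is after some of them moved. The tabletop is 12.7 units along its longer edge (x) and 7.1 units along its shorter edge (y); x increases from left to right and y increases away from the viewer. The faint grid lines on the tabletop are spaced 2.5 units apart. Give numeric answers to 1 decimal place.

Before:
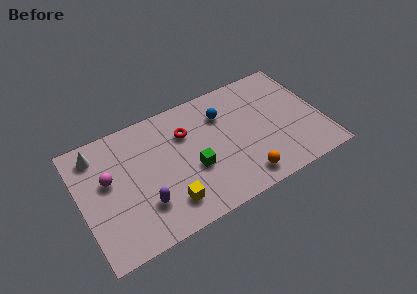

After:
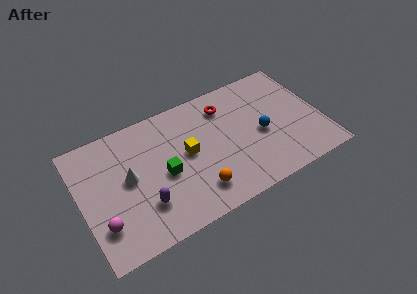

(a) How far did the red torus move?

2.3

The red torus was near (5.7, 5.0) before and (7.9, 5.6) after, so it travelled √(2.2² + 0.6²) ≈ 2.3 units.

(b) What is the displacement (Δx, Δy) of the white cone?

(1.4, -2.1)

From the two frames, the white cone sits at roughly (1.1, 5.9) before and (2.5, 3.8) after.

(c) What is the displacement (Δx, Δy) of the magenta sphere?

(-0.6, -2.3)

The magenta sphere started near (1.5, 4.2) and ended near (0.9, 1.9).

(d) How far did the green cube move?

1.6

The green cube moved from about (5.8, 2.8) to (4.3, 3.2), a distance of √(1.5² + 0.4²) ≈ 1.6.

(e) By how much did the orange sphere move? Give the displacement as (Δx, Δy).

(-2.4, 0.4)

From the two frames, the orange sphere sits at roughly (8.2, 1.1) before and (5.8, 1.5) after.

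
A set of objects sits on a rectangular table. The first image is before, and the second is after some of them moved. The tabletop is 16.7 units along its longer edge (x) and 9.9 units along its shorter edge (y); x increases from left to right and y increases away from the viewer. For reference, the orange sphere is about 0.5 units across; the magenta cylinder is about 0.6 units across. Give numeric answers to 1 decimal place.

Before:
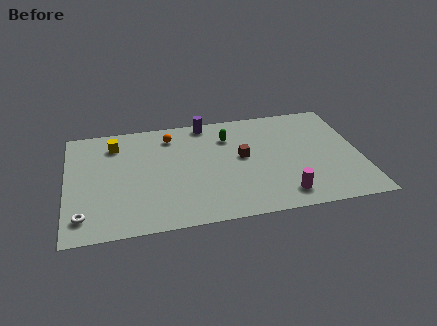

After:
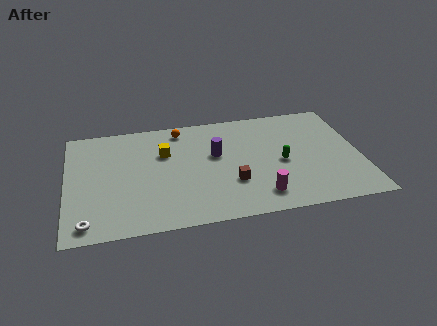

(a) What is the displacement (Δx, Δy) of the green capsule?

(2.9, -2.9)

The green capsule started near (9.3, 7.4) and ended near (12.2, 4.5).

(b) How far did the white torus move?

0.6

From (0.9, 1.8) to (1.1, 1.2), the white torus covered √(0.2² + 0.6²) ≈ 0.6 units.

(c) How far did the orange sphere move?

0.8

The orange sphere was near (6.0, 8.1) before and (6.6, 8.6) after, so it travelled √(0.6² + 0.5²) ≈ 0.8 units.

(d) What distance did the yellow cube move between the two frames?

3.1

The yellow cube was near (2.8, 7.9) before and (5.6, 6.6) after, so it travelled √(2.8² + 1.3²) ≈ 3.1 units.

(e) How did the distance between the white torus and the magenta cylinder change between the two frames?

-1.5

Before: roughly 11.2 units apart; after: 9.7. That's 1.5 units closer together.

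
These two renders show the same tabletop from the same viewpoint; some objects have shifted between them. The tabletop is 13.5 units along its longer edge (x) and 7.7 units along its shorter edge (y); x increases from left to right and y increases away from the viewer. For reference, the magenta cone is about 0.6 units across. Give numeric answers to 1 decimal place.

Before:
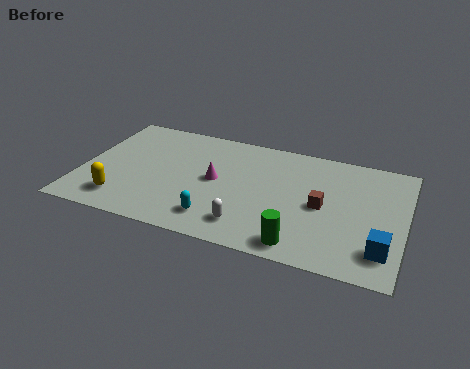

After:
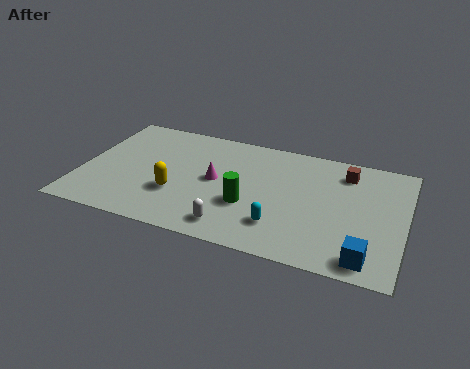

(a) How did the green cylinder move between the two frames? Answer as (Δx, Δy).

(-2.3, 1.8)

From the two frames, the green cylinder sits at roughly (9.4, 1.0) before and (7.1, 2.8) after.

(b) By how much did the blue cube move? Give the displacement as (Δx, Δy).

(-0.6, -0.7)

The blue cube was at about (12.7, 1.7) and moved to about (12.1, 1.0).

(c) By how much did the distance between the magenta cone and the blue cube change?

-0.3

The distance was about 7.5 in the first image and 7.2 in the second, so they moved 0.3 units closer together.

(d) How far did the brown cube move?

2.6

The brown cube was near (10.1, 3.7) before and (10.9, 6.2) after, so it travelled √(0.8² + 2.5²) ≈ 2.6 units.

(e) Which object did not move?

the magenta cone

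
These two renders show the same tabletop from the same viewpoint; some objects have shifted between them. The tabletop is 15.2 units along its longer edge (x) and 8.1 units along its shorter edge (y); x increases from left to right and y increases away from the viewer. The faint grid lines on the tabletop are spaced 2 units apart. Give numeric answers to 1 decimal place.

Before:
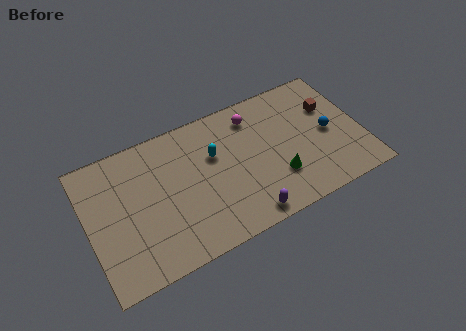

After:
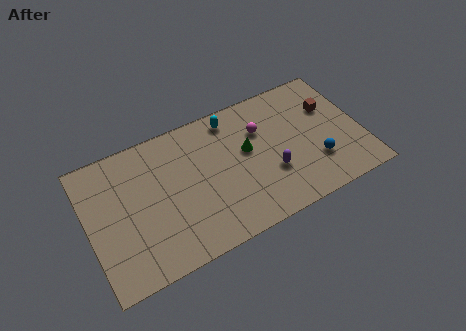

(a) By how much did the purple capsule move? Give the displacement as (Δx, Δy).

(1.7, 1.9)

From the two frames, the purple capsule sits at roughly (8.3, 0.9) before and (10.0, 2.8) after.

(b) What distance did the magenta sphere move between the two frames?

1.0

From (9.5, 6.6) to (9.8, 5.6), the magenta sphere covered √(0.3² + 1.0²) ≈ 1.0 units.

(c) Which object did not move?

the brown cube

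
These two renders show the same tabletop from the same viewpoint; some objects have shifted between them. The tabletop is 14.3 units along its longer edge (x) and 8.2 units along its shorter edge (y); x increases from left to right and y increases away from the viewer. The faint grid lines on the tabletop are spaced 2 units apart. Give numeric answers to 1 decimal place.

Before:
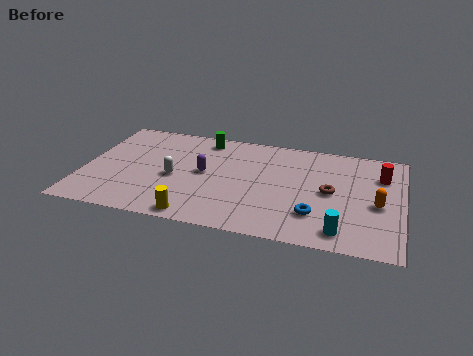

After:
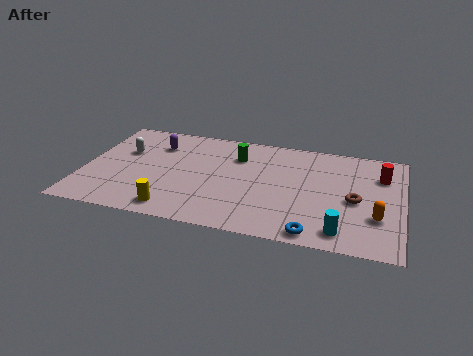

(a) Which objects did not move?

the red cylinder and the cyan cylinder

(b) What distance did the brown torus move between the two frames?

1.2

The brown torus moved from about (11.1, 4.1) to (12.2, 3.7), a distance of √(1.1² + 0.4²) ≈ 1.2.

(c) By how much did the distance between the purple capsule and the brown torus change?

+3.7

The distance was about 5.7 in the first image and 9.4 in the second, so they moved 3.7 units further apart.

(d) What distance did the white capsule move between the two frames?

2.9

The white capsule was near (4.1, 3.6) before and (1.7, 5.2) after, so it travelled √(2.4² + 1.6²) ≈ 2.9 units.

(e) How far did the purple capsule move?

2.9

From (5.4, 4.3) to (3.1, 6.1), the purple capsule covered √(2.3² + 1.8²) ≈ 2.9 units.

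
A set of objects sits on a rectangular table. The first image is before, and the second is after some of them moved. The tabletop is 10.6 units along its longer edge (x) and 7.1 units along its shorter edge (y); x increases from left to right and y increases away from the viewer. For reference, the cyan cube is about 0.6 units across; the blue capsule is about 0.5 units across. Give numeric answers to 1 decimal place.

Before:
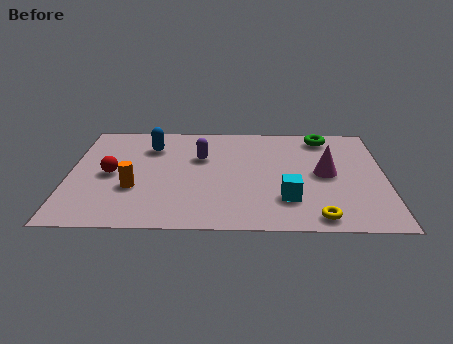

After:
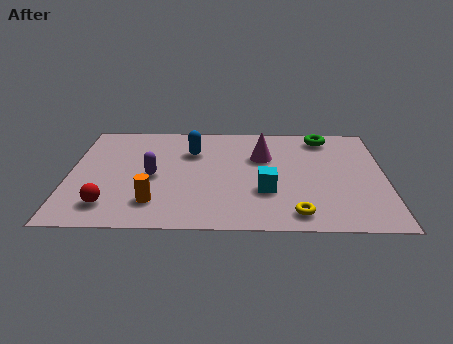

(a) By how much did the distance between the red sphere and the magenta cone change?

-1.1

The distance was about 7.2 in the first image and 6.1 in the second, so they moved 1.1 units closer together.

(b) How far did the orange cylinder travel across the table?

1.1

The orange cylinder was near (2.2, 2.5) before and (2.9, 1.6) after, so it travelled √(0.7² + 0.9²) ≈ 1.1 units.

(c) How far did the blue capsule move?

1.4

The blue capsule was near (2.7, 5.3) before and (4.1, 5.0) after, so it travelled √(1.4² + 0.3²) ≈ 1.4 units.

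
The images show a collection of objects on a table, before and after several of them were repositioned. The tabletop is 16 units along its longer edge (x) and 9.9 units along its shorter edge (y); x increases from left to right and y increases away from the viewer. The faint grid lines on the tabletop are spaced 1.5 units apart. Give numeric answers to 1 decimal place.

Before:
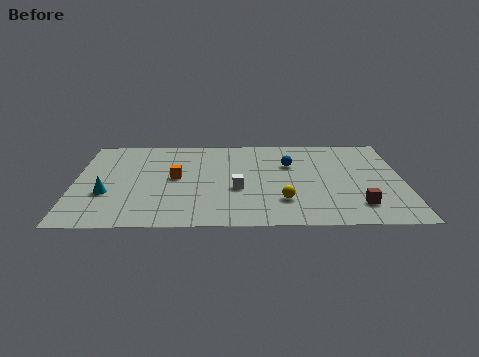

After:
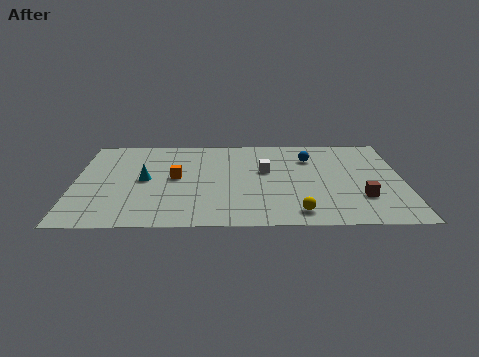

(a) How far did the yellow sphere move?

1.4

From (10.1, 2.6) to (10.8, 1.4), the yellow sphere covered √(0.7² + 1.2²) ≈ 1.4 units.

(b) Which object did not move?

the orange cube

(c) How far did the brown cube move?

0.8

From (13.7, 2.1) to (13.9, 2.9), the brown cube covered √(0.2² + 0.8²) ≈ 0.8 units.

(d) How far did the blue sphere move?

1.2

From (10.5, 6.6) to (11.5, 7.3), the blue sphere covered √(1.0² + 0.7²) ≈ 1.2 units.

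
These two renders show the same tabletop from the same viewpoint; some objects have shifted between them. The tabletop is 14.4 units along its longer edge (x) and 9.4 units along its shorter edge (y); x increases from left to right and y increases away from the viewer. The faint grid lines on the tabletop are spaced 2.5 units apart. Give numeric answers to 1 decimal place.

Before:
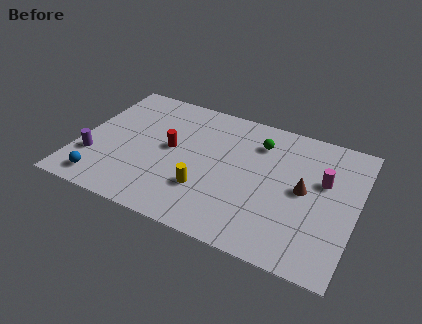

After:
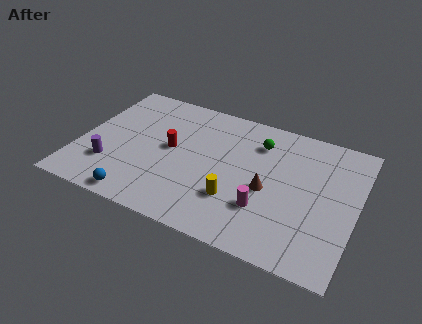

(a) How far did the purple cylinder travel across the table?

0.9

The purple cylinder was near (0.9, 2.8) before and (1.8, 2.6) after, so it travelled √(0.9² + 0.2²) ≈ 0.9 units.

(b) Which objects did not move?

the green sphere and the red cylinder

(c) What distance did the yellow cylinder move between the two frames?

1.6

The yellow cylinder moved from about (6.8, 2.8) to (8.4, 2.8), a distance of √(1.6² + 0.0²) ≈ 1.6.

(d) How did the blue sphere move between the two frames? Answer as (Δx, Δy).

(2.0, -0.4)

The blue sphere was at about (1.6, 1.3) and moved to about (3.6, 0.9).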